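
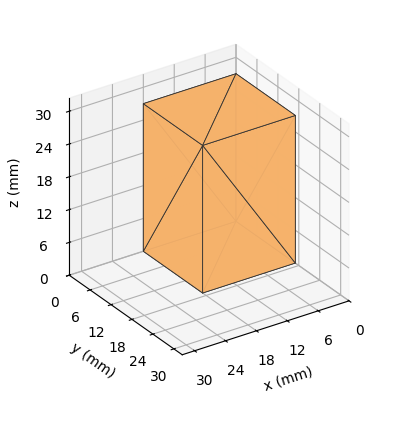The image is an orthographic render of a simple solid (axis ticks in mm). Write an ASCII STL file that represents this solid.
Reading the render: the shape is a rectangular box, roughly 18 × 17 mm footprint and 27 mm tall (dimensions read to the nearest mm from the axis ticks). For the STL, each face is triangulated and given an outward normal.

solid part
  facet normal 0.0000 0.0000 -1.0000
    outer loop
      vertex 18.000 17.000 0.000
      vertex 18.000 0.000 0.000
      vertex 0.000 0.000 0.000
    endloop
  endfacet
  facet normal 0.0000 0.0000 -1.0000
    outer loop
      vertex 0.000 17.000 0.000
      vertex 18.000 17.000 0.000
      vertex 0.000 0.000 0.000
    endloop
  endfacet
  facet normal 0.0000 0.0000 1.0000
    outer loop
      vertex 0.000 0.000 27.000
      vertex 18.000 0.000 27.000
      vertex 18.000 17.000 27.000
    endloop
  endfacet
  facet normal 0.0000 0.0000 1.0000
    outer loop
      vertex 0.000 0.000 27.000
      vertex 18.000 17.000 27.000
      vertex 0.000 17.000 27.000
    endloop
  endfacet
  facet normal 0.0000 -1.0000 0.0000
    outer loop
      vertex 0.000 0.000 0.000
      vertex 18.000 0.000 0.000
      vertex 18.000 0.000 27.000
    endloop
  endfacet
  facet normal 0.0000 -1.0000 0.0000
    outer loop
      vertex 0.000 0.000 0.000
      vertex 18.000 0.000 27.000
      vertex 0.000 0.000 27.000
    endloop
  endfacet
  facet normal 0.0000 1.0000 0.0000
    outer loop
      vertex 18.000 17.000 27.000
      vertex 18.000 17.000 0.000
      vertex 0.000 17.000 0.000
    endloop
  endfacet
  facet normal 0.0000 1.0000 0.0000
    outer loop
      vertex 0.000 17.000 27.000
      vertex 18.000 17.000 27.000
      vertex 0.000 17.000 0.000
    endloop
  endfacet
  facet normal -1.0000 0.0000 0.0000
    outer loop
      vertex 0.000 17.000 27.000
      vertex 0.000 17.000 0.000
      vertex 0.000 0.000 0.000
    endloop
  endfacet
  facet normal -1.0000 0.0000 0.0000
    outer loop
      vertex 0.000 0.000 27.000
      vertex 0.000 17.000 27.000
      vertex 0.000 0.000 0.000
    endloop
  endfacet
  facet normal 1.0000 0.0000 0.0000
    outer loop
      vertex 18.000 0.000 0.000
      vertex 18.000 17.000 0.000
      vertex 18.000 17.000 27.000
    endloop
  endfacet
  facet normal 1.0000 0.0000 0.0000
    outer loop
      vertex 18.000 0.000 0.000
      vertex 18.000 17.000 27.000
      vertex 18.000 0.000 27.000
    endloop
  endfacet
endsolid part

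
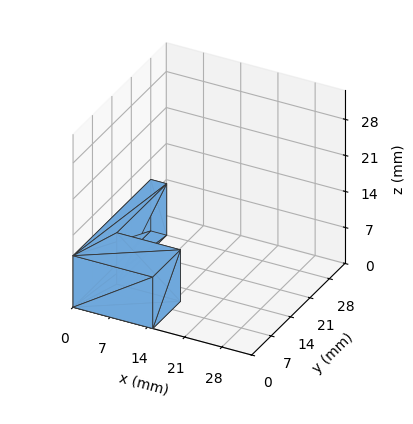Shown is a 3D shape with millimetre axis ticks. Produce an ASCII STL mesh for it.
Reading the render: the shape is an L-shaped prism: outer 15 × 28 mm, arm thicknesses ≈ 10 mm (horizontal) and 3 mm (vertical), extruded 10 mm in z (dimensions read to the nearest mm from the axis ticks). For the STL, each face is triangulated and given an outward normal.

solid part
  facet normal 0.0000 0.0000 -1.0000
    outer loop
      vertex 15.00 10.00 0.00
      vertex 15.00 0.00 0.00
      vertex 0.00 0.00 0.00
    endloop
  endfacet
  facet normal 0.0000 0.0000 -1.0000
    outer loop
      vertex 3.00 10.00 0.00
      vertex 15.00 10.00 0.00
      vertex 0.00 0.00 0.00
    endloop
  endfacet
  facet normal 0.0000 0.0000 -1.0000
    outer loop
      vertex 3.00 28.00 0.00
      vertex 3.00 10.00 0.00
      vertex 0.00 0.00 0.00
    endloop
  endfacet
  facet normal 0.0000 0.0000 -1.0000
    outer loop
      vertex 0.00 28.00 0.00
      vertex 3.00 28.00 0.00
      vertex 0.00 0.00 0.00
    endloop
  endfacet
  facet normal 0.0000 0.0000 1.0000
    outer loop
      vertex 0.00 0.00 10.00
      vertex 15.00 0.00 10.00
      vertex 15.00 10.00 10.00
    endloop
  endfacet
  facet normal 0.0000 0.0000 1.0000
    outer loop
      vertex 0.00 0.00 10.00
      vertex 15.00 10.00 10.00
      vertex 3.00 10.00 10.00
    endloop
  endfacet
  facet normal 0.0000 0.0000 1.0000
    outer loop
      vertex 0.00 0.00 10.00
      vertex 3.00 10.00 10.00
      vertex 3.00 28.00 10.00
    endloop
  endfacet
  facet normal 0.0000 0.0000 1.0000
    outer loop
      vertex 0.00 0.00 10.00
      vertex 3.00 28.00 10.00
      vertex 0.00 28.00 10.00
    endloop
  endfacet
  facet normal 0.0000 -1.0000 0.0000
    outer loop
      vertex 0.00 0.00 0.00
      vertex 15.00 0.00 0.00
      vertex 15.00 0.00 10.00
    endloop
  endfacet
  facet normal 0.0000 -1.0000 0.0000
    outer loop
      vertex 0.00 0.00 0.00
      vertex 15.00 0.00 10.00
      vertex 0.00 0.00 10.00
    endloop
  endfacet
  facet normal 1.0000 0.0000 0.0000
    outer loop
      vertex 15.00 0.00 0.00
      vertex 15.00 10.00 0.00
      vertex 15.00 10.00 10.00
    endloop
  endfacet
  facet normal 1.0000 0.0000 0.0000
    outer loop
      vertex 15.00 0.00 0.00
      vertex 15.00 10.00 10.00
      vertex 15.00 0.00 10.00
    endloop
  endfacet
  facet normal 0.0000 1.0000 0.0000
    outer loop
      vertex 15.00 10.00 0.00
      vertex 3.00 10.00 0.00
      vertex 3.00 10.00 10.00
    endloop
  endfacet
  facet normal 0.0000 1.0000 0.0000
    outer loop
      vertex 15.00 10.00 0.00
      vertex 3.00 10.00 10.00
      vertex 15.00 10.00 10.00
    endloop
  endfacet
  facet normal 1.0000 0.0000 0.0000
    outer loop
      vertex 3.00 10.00 0.00
      vertex 3.00 28.00 0.00
      vertex 3.00 28.00 10.00
    endloop
  endfacet
  facet normal 1.0000 0.0000 0.0000
    outer loop
      vertex 3.00 10.00 0.00
      vertex 3.00 28.00 10.00
      vertex 3.00 10.00 10.00
    endloop
  endfacet
  facet normal 0.0000 1.0000 0.0000
    outer loop
      vertex 3.00 28.00 0.00
      vertex 0.00 28.00 0.00
      vertex 0.00 28.00 10.00
    endloop
  endfacet
  facet normal 0.0000 1.0000 0.0000
    outer loop
      vertex 3.00 28.00 0.00
      vertex 0.00 28.00 10.00
      vertex 3.00 28.00 10.00
    endloop
  endfacet
  facet normal -1.0000 0.0000 0.0000
    outer loop
      vertex 0.00 28.00 0.00
      vertex 0.00 0.00 0.00
      vertex 0.00 0.00 10.00
    endloop
  endfacet
  facet normal -1.0000 0.0000 0.0000
    outer loop
      vertex 0.00 28.00 0.00
      vertex 0.00 0.00 10.00
      vertex 0.00 28.00 10.00
    endloop
  endfacet
endsolid part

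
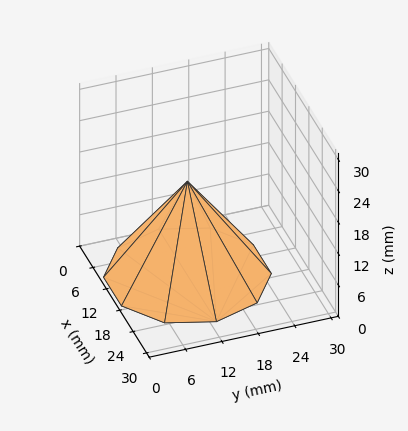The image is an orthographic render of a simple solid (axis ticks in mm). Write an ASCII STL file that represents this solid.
Reading the render: the shape is a regular 10-sided pyramid, base circumscribed radius ≈ 13 mm, apex at z ≈ 18 mm (dimensions read to the nearest mm from the axis ticks). For the STL, each face is triangulated and given an outward normal.

solid part
  facet normal 0.0000 0.0000 -1.0000
    outer loop
      vertex 17.02 25.36 0.00
      vertex 23.52 20.64 0.00
      vertex 26.00 13.00 0.00
    endloop
  endfacet
  facet normal 0.0000 0.0000 -1.0000
    outer loop
      vertex 8.98 25.36 0.00
      vertex 17.02 25.36 0.00
      vertex 26.00 13.00 0.00
    endloop
  endfacet
  facet normal 0.0000 0.0000 -1.0000
    outer loop
      vertex 2.48 20.64 0.00
      vertex 8.98 25.36 0.00
      vertex 26.00 13.00 0.00
    endloop
  endfacet
  facet normal 0.0000 0.0000 -1.0000
    outer loop
      vertex 0.00 13.00 0.00
      vertex 2.48 20.64 0.00
      vertex 26.00 13.00 0.00
    endloop
  endfacet
  facet normal 0.0000 0.0000 -1.0000
    outer loop
      vertex 2.48 5.36 0.00
      vertex 0.00 13.00 0.00
      vertex 26.00 13.00 0.00
    endloop
  endfacet
  facet normal 0.0000 0.0000 -1.0000
    outer loop
      vertex 8.98 0.64 0.00
      vertex 2.48 5.36 0.00
      vertex 26.00 13.00 0.00
    endloop
  endfacet
  facet normal 0.0000 0.0000 -1.0000
    outer loop
      vertex 17.02 0.64 0.00
      vertex 8.98 0.64 0.00
      vertex 26.00 13.00 0.00
    endloop
  endfacet
  facet normal 0.0000 0.0000 -1.0000
    outer loop
      vertex 23.52 5.36 0.00
      vertex 17.02 0.64 0.00
      vertex 26.00 13.00 0.00
    endloop
  endfacet
  facet normal 0.7840 0.2545 0.5662
    outer loop
      vertex 26.00 13.00 0.00
      vertex 23.52 20.64 0.00
      vertex 13.00 13.00 18.00
    endloop
  endfacet
  facet normal 0.4843 0.6670 0.5662
    outer loop
      vertex 23.52 20.64 0.00
      vertex 17.02 25.36 0.00
      vertex 13.00 13.00 18.00
    endloop
  endfacet
  facet normal 0.0000 0.8244 0.5661
    outer loop
      vertex 17.02 25.36 0.00
      vertex 8.98 25.36 0.00
      vertex 13.00 13.00 18.00
    endloop
  endfacet
  facet normal -0.4843 0.6670 0.5662
    outer loop
      vertex 8.98 25.36 0.00
      vertex 2.48 20.64 0.00
      vertex 13.00 13.00 18.00
    endloop
  endfacet
  facet normal -0.7840 0.2545 0.5662
    outer loop
      vertex 2.48 20.64 0.00
      vertex 0.00 13.00 0.00
      vertex 13.00 13.00 18.00
    endloop
  endfacet
  facet normal -0.7840 -0.2545 0.5662
    outer loop
      vertex 0.00 13.00 0.00
      vertex 2.48 5.36 0.00
      vertex 13.00 13.00 18.00
    endloop
  endfacet
  facet normal -0.4843 -0.6670 0.5662
    outer loop
      vertex 2.48 5.36 0.00
      vertex 8.98 0.64 0.00
      vertex 13.00 13.00 18.00
    endloop
  endfacet
  facet normal 0.0000 -0.8244 0.5661
    outer loop
      vertex 8.98 0.64 0.00
      vertex 17.02 0.64 0.00
      vertex 13.00 13.00 18.00
    endloop
  endfacet
  facet normal 0.4843 -0.6670 0.5662
    outer loop
      vertex 17.02 0.64 0.00
      vertex 23.52 5.36 0.00
      vertex 13.00 13.00 18.00
    endloop
  endfacet
  facet normal 0.7840 -0.2545 0.5662
    outer loop
      vertex 23.52 5.36 0.00
      vertex 26.00 13.00 0.00
      vertex 13.00 13.00 18.00
    endloop
  endfacet
endsolid part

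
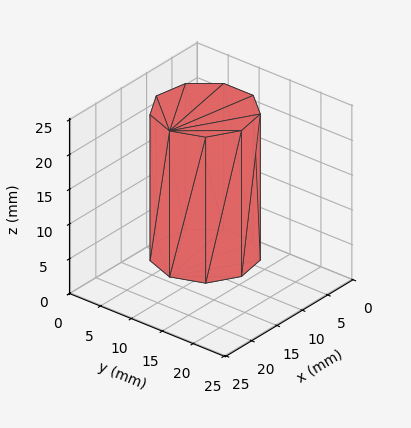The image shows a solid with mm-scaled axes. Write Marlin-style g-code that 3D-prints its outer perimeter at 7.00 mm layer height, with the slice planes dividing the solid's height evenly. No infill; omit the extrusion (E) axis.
Reading the render: the shape is a regular 9-sided prism (a cylinder approximated with 9 flat sides), circumscribed radius ≈ 7 mm, height ≈ 21 mm (dimensions read to the nearest mm from the axis ticks). For the g-code, the solid's height is divided into equal slices at the stated Δz and each level perimeter traced with G1 moves after a G0 lift.

; perimeter-only toolpath
G21 ; units = mm
G90 ; absolute positioning
G28 ; home
; layer 1
G0 Z7.00
G0 X14.00 Y7.00
G1 X12.36 Y11.50
G1 X8.22 Y13.89
G1 X3.50 Y13.06
G1 X0.42 Y9.39
G1 X0.42 Y4.61
G1 X3.50 Y0.94
G1 X8.22 Y0.11
G1 X12.36 Y2.50
G1 X14.00 Y7.00
; layer 2
G0 Z14.00
G0 X14.00 Y7.00
G1 X12.36 Y11.50
G1 X8.22 Y13.89
G1 X3.50 Y13.06
G1 X0.42 Y9.39
G1 X0.42 Y4.61
G1 X3.50 Y0.94
G1 X8.22 Y0.11
G1 X12.36 Y2.50
G1 X14.00 Y7.00
; layer 3
G0 Z21.00
G0 X14.00 Y7.00
G1 X12.36 Y11.50
G1 X8.22 Y13.89
G1 X3.50 Y13.06
G1 X0.42 Y9.39
G1 X0.42 Y4.61
G1 X3.50 Y0.94
G1 X8.22 Y0.11
G1 X12.36 Y2.50
G1 X14.00 Y7.00
M2 ; end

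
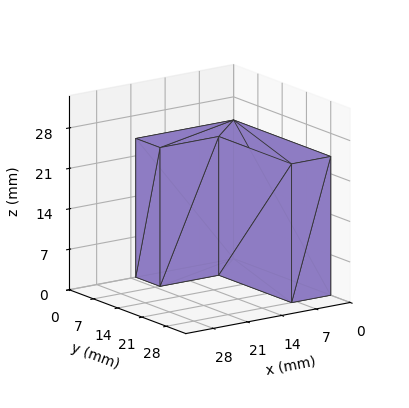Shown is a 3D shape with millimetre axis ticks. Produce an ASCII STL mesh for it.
Reading the render: the shape is an L-shaped prism: outer 20 × 28 mm, arm thicknesses ≈ 7 mm (horizontal) and 8 mm (vertical), extruded 24 mm in z (dimensions read to the nearest mm from the axis ticks). For the STL, each face is triangulated and given an outward normal.

solid part
  facet normal 0.0000 0.0000 -1.0000
    outer loop
      vertex 20.000 7.000 0.000
      vertex 20.000 0.000 0.000
      vertex 0.000 0.000 0.000
    endloop
  endfacet
  facet normal 0.0000 0.0000 -1.0000
    outer loop
      vertex 8.000 7.000 0.000
      vertex 20.000 7.000 0.000
      vertex 0.000 0.000 0.000
    endloop
  endfacet
  facet normal 0.0000 0.0000 -1.0000
    outer loop
      vertex 8.000 28.000 0.000
      vertex 8.000 7.000 0.000
      vertex 0.000 0.000 0.000
    endloop
  endfacet
  facet normal 0.0000 0.0000 -1.0000
    outer loop
      vertex 0.000 28.000 0.000
      vertex 8.000 28.000 0.000
      vertex 0.000 0.000 0.000
    endloop
  endfacet
  facet normal 0.0000 0.0000 1.0000
    outer loop
      vertex 0.000 0.000 24.000
      vertex 20.000 0.000 24.000
      vertex 20.000 7.000 24.000
    endloop
  endfacet
  facet normal 0.0000 0.0000 1.0000
    outer loop
      vertex 0.000 0.000 24.000
      vertex 20.000 7.000 24.000
      vertex 8.000 7.000 24.000
    endloop
  endfacet
  facet normal 0.0000 0.0000 1.0000
    outer loop
      vertex 0.000 0.000 24.000
      vertex 8.000 7.000 24.000
      vertex 8.000 28.000 24.000
    endloop
  endfacet
  facet normal 0.0000 0.0000 1.0000
    outer loop
      vertex 0.000 0.000 24.000
      vertex 8.000 28.000 24.000
      vertex 0.000 28.000 24.000
    endloop
  endfacet
  facet normal 0.0000 -1.0000 0.0000
    outer loop
      vertex 0.000 0.000 0.000
      vertex 20.000 0.000 0.000
      vertex 20.000 0.000 24.000
    endloop
  endfacet
  facet normal 0.0000 -1.0000 0.0000
    outer loop
      vertex 0.000 0.000 0.000
      vertex 20.000 0.000 24.000
      vertex 0.000 0.000 24.000
    endloop
  endfacet
  facet normal 1.0000 0.0000 0.0000
    outer loop
      vertex 20.000 0.000 0.000
      vertex 20.000 7.000 0.000
      vertex 20.000 7.000 24.000
    endloop
  endfacet
  facet normal 1.0000 0.0000 0.0000
    outer loop
      vertex 20.000 0.000 0.000
      vertex 20.000 7.000 24.000
      vertex 20.000 0.000 24.000
    endloop
  endfacet
  facet normal 0.0000 1.0000 0.0000
    outer loop
      vertex 20.000 7.000 0.000
      vertex 8.000 7.000 0.000
      vertex 8.000 7.000 24.000
    endloop
  endfacet
  facet normal 0.0000 1.0000 0.0000
    outer loop
      vertex 20.000 7.000 0.000
      vertex 8.000 7.000 24.000
      vertex 20.000 7.000 24.000
    endloop
  endfacet
  facet normal 1.0000 0.0000 0.0000
    outer loop
      vertex 8.000 7.000 0.000
      vertex 8.000 28.000 0.000
      vertex 8.000 28.000 24.000
    endloop
  endfacet
  facet normal 1.0000 0.0000 0.0000
    outer loop
      vertex 8.000 7.000 0.000
      vertex 8.000 28.000 24.000
      vertex 8.000 7.000 24.000
    endloop
  endfacet
  facet normal 0.0000 1.0000 0.0000
    outer loop
      vertex 8.000 28.000 0.000
      vertex 0.000 28.000 0.000
      vertex 0.000 28.000 24.000
    endloop
  endfacet
  facet normal 0.0000 1.0000 0.0000
    outer loop
      vertex 8.000 28.000 0.000
      vertex 0.000 28.000 24.000
      vertex 8.000 28.000 24.000
    endloop
  endfacet
  facet normal -1.0000 0.0000 0.0000
    outer loop
      vertex 0.000 28.000 0.000
      vertex 0.000 0.000 0.000
      vertex 0.000 0.000 24.000
    endloop
  endfacet
  facet normal -1.0000 0.0000 0.0000
    outer loop
      vertex 0.000 28.000 0.000
      vertex 0.000 0.000 24.000
      vertex 0.000 28.000 24.000
    endloop
  endfacet
endsolid part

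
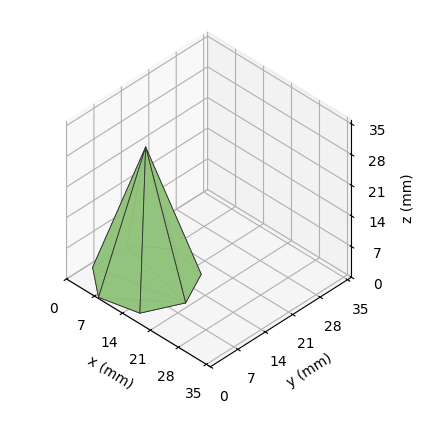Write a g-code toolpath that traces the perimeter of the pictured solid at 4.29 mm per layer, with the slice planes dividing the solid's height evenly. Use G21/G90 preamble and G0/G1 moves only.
Reading the render: the shape is a regular 7-sided pyramid, base circumscribed radius ≈ 10 mm, apex at z ≈ 30 mm (dimensions read to the nearest mm from the axis ticks). For the g-code, the solid's height is divided into equal slices at the stated Δz and each level perimeter traced with G1 moves after a G0 lift.

; perimeter-only toolpath
G21 ; units = mm
G90 ; absolute positioning
G28 ; home
; layer 1
G0 Z4.29
G0 X18.57 Y10.00
G1 X15.34 Y16.70
G1 X8.09 Y18.36
G1 X2.28 Y13.72
G1 X2.28 Y6.28
G1 X8.09 Y1.64
G1 X15.34 Y3.30
G1 X18.57 Y10.00
; layer 2
G0 Z8.57
G0 X17.14 Y10.00
G1 X14.45 Y15.59
G1 X8.41 Y16.96
G1 X3.56 Y13.10
G1 X3.56 Y6.90
G1 X8.41 Y3.04
G1 X14.45 Y4.41
G1 X17.14 Y10.00
; layer 3
G0 Z12.86
G0 X15.71 Y10.00
G1 X13.56 Y14.47
G1 X8.73 Y15.57
G1 X4.85 Y12.48
G1 X4.85 Y7.52
G1 X8.73 Y4.43
G1 X13.56 Y5.53
G1 X15.71 Y10.00
; layer 4
G0 Z17.14
G0 X14.29 Y10.00
G1 X12.67 Y13.35
G1 X9.04 Y14.18
G1 X6.14 Y11.86
G1 X6.14 Y8.14
G1 X9.04 Y5.82
G1 X12.67 Y6.65
G1 X14.29 Y10.00
; layer 5
G0 Z21.43
G0 X12.86 Y10.00
G1 X11.78 Y12.23
G1 X9.36 Y12.79
G1 X7.43 Y11.24
G1 X7.43 Y8.76
G1 X9.36 Y7.21
G1 X11.78 Y7.77
G1 X12.86 Y10.00
; layer 6
G0 Z25.71
G0 X11.43 Y10.00
G1 X10.89 Y11.12
G1 X9.68 Y11.39
G1 X8.71 Y10.62
G1 X8.71 Y9.38
G1 X9.68 Y8.61
G1 X10.89 Y8.88
G1 X11.43 Y10.00
M2 ; end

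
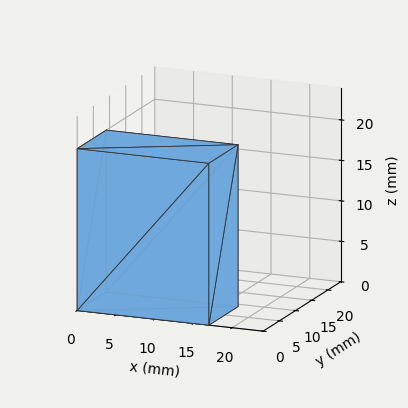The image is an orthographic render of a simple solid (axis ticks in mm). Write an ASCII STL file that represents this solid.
Reading the render: the shape is a rectangular box, roughly 17 × 9 mm footprint and 20 mm tall (dimensions read to the nearest mm from the axis ticks). For the STL, each face is triangulated and given an outward normal.

solid part
  facet normal 0.0000 0.0000 -1.0000
    outer loop
      vertex 17.00 9.00 0.00
      vertex 17.00 0.00 0.00
      vertex 0.00 0.00 0.00
    endloop
  endfacet
  facet normal 0.0000 0.0000 -1.0000
    outer loop
      vertex 0.00 9.00 0.00
      vertex 17.00 9.00 0.00
      vertex 0.00 0.00 0.00
    endloop
  endfacet
  facet normal 0.0000 0.0000 1.0000
    outer loop
      vertex 0.00 0.00 20.00
      vertex 17.00 0.00 20.00
      vertex 17.00 9.00 20.00
    endloop
  endfacet
  facet normal 0.0000 0.0000 1.0000
    outer loop
      vertex 0.00 0.00 20.00
      vertex 17.00 9.00 20.00
      vertex 0.00 9.00 20.00
    endloop
  endfacet
  facet normal 0.0000 -1.0000 0.0000
    outer loop
      vertex 0.00 0.00 0.00
      vertex 17.00 0.00 0.00
      vertex 17.00 0.00 20.00
    endloop
  endfacet
  facet normal 0.0000 -1.0000 0.0000
    outer loop
      vertex 0.00 0.00 0.00
      vertex 17.00 0.00 20.00
      vertex 0.00 0.00 20.00
    endloop
  endfacet
  facet normal 0.0000 1.0000 0.0000
    outer loop
      vertex 17.00 9.00 20.00
      vertex 17.00 9.00 0.00
      vertex 0.00 9.00 0.00
    endloop
  endfacet
  facet normal 0.0000 1.0000 0.0000
    outer loop
      vertex 0.00 9.00 20.00
      vertex 17.00 9.00 20.00
      vertex 0.00 9.00 0.00
    endloop
  endfacet
  facet normal -1.0000 0.0000 0.0000
    outer loop
      vertex 0.00 9.00 20.00
      vertex 0.00 9.00 0.00
      vertex 0.00 0.00 0.00
    endloop
  endfacet
  facet normal -1.0000 0.0000 0.0000
    outer loop
      vertex 0.00 0.00 20.00
      vertex 0.00 9.00 20.00
      vertex 0.00 0.00 0.00
    endloop
  endfacet
  facet normal 1.0000 0.0000 0.0000
    outer loop
      vertex 17.00 0.00 0.00
      vertex 17.00 9.00 0.00
      vertex 17.00 9.00 20.00
    endloop
  endfacet
  facet normal 1.0000 0.0000 0.0000
    outer loop
      vertex 17.00 0.00 0.00
      vertex 17.00 9.00 20.00
      vertex 17.00 0.00 20.00
    endloop
  endfacet
endsolid part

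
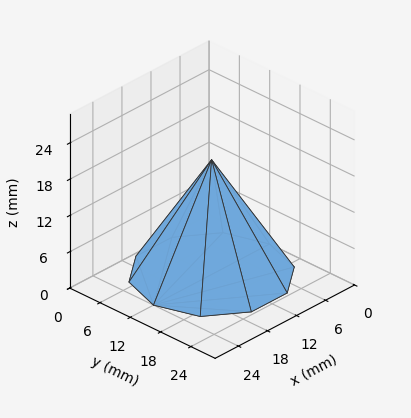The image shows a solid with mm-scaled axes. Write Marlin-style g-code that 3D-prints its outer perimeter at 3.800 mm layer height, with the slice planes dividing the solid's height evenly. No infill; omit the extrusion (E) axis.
Reading the render: the shape is a regular 10-sided pyramid, base circumscribed radius ≈ 12 mm, apex at z ≈ 19 mm (dimensions read to the nearest mm from the axis ticks). For the g-code, the solid's height is divided into equal slices at the stated Δz and each level perimeter traced with G1 moves after a G0 lift.

; perimeter-only toolpath
G21 ; units = mm
G90 ; absolute positioning
G28 ; home
; layer 1
G0 Z3.800
G0 X21.600 Y12.000
G1 X19.766 Y17.642
G1 X14.966 Y21.130
G1 X9.034 Y21.130
G1 X4.234 Y17.642
G1 X2.400 Y12.000
G1 X4.234 Y6.358
G1 X9.034 Y2.870
G1 X14.966 Y2.870
G1 X19.766 Y6.358
G1 X21.600 Y12.000
; layer 2
G0 Z7.600
G0 X19.200 Y12.000
G1 X17.825 Y16.232
G1 X14.225 Y18.848
G1 X9.775 Y18.848
G1 X6.175 Y16.232
G1 X4.800 Y12.000
G1 X6.175 Y7.768
G1 X9.775 Y5.152
G1 X14.225 Y5.152
G1 X17.825 Y7.768
G1 X19.200 Y12.000
; layer 3
G0 Z11.400
G0 X16.800 Y12.000
G1 X15.883 Y14.821
G1 X13.483 Y16.565
G1 X10.517 Y16.565
G1 X8.117 Y14.821
G1 X7.200 Y12.000
G1 X8.117 Y9.179
G1 X10.517 Y7.435
G1 X13.483 Y7.435
G1 X15.883 Y9.179
G1 X16.800 Y12.000
; layer 4
G0 Z15.200
G0 X14.400 Y12.000
G1 X13.942 Y13.411
G1 X12.742 Y14.283
G1 X11.258 Y14.283
G1 X10.058 Y13.411
G1 X9.600 Y12.000
G1 X10.058 Y10.589
G1 X11.258 Y9.717
G1 X12.742 Y9.717
G1 X13.942 Y10.589
G1 X14.400 Y12.000
M2 ; end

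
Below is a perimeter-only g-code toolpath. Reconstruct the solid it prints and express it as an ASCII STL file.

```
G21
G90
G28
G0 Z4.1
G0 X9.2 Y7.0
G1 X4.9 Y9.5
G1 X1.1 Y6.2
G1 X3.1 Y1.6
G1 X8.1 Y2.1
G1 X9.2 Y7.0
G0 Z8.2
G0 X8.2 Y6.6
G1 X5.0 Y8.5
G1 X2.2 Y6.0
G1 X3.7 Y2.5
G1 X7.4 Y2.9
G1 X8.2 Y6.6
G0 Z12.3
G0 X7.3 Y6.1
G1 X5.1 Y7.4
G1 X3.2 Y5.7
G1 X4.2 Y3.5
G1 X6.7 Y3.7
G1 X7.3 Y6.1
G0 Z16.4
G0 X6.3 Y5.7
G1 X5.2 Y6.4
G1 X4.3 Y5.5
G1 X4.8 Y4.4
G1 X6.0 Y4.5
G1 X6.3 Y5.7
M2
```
solid part
  facet normal 0.0000 0.0000 -1.0000
    outer loop
      vertex 0.1 6.4 0.0
      vertex 4.8 10.6 0.0
      vertex 10.2 7.4 0.0
    endloop
  endfacet
  facet normal 0.0000 0.0000 -1.0000
    outer loop
      vertex 2.6 0.7 0.0
      vertex 0.1 6.4 0.0
      vertex 10.2 7.4 0.0
    endloop
  endfacet
  facet normal 0.0000 0.0000 -1.0000
    outer loop
      vertex 8.8 1.3 0.0
      vertex 2.6 0.7 0.0
      vertex 10.2 7.4 0.0
    endloop
  endfacet
  facet normal 0.4989 0.8419 0.2055
    outer loop
      vertex 10.2 7.4 0.0
      vertex 4.8 10.6 0.0
      vertex 5.3 5.3 20.5
    endloop
  endfacet
  facet normal -0.6522 0.7299 0.2046
    outer loop
      vertex 4.8 10.6 0.0
      vertex 0.1 6.4 0.0
      vertex 5.3 5.3 20.5
    endloop
  endfacet
  facet normal -0.8961 -0.3930 0.2062
    outer loop
      vertex 0.1 6.4 0.0
      vertex 2.6 0.7 0.0
      vertex 5.3 5.3 20.5
    endloop
  endfacet
  facet normal 0.0943 -0.9740 0.2061
    outer loop
      vertex 2.6 0.7 0.0
      vertex 8.8 1.3 0.0
      vertex 5.3 5.3 20.5
    endloop
  endfacet
  facet normal 0.9538 -0.2189 0.2056
    outer loop
      vertex 8.8 1.3 0.0
      vertex 10.2 7.4 0.0
      vertex 5.3 5.3 20.5
    endloop
  endfacet
endsolid part

The G0 Z moves step by Δz≈4.1 mm. The G1 loops shrink linearly with z, so the solid tapers from its base footprint up to z≈20.5. Closing with a flat bottom cap and the tapered top and triangulating gives 8 facets — a regular 5-sided pyramid, base circumscribed radius ≈ 5.3 mm, apex at z ≈ 20.5 mm.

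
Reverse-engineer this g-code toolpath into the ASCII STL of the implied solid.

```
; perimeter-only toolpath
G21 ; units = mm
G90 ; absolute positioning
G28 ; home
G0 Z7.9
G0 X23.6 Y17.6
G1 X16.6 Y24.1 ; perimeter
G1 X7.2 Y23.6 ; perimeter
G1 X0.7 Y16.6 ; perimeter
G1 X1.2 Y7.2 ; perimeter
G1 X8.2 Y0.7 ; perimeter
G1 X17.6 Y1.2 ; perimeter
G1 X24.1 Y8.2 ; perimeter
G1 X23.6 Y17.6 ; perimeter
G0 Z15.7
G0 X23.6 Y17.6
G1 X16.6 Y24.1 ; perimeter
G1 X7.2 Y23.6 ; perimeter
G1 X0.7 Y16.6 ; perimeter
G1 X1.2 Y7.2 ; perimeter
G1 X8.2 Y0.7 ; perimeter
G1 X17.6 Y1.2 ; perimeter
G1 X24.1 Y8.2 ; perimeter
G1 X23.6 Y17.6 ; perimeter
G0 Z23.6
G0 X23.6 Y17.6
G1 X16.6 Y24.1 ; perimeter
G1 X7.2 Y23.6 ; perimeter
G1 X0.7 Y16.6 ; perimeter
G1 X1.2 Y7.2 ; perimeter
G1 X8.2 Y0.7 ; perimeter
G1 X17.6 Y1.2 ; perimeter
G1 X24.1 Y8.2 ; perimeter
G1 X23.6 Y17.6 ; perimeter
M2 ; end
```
solid part
  facet normal 0.0000 0.0000 -1.0000
    outer loop
      vertex 7.2 23.6 0.0
      vertex 16.6 24.1 0.0
      vertex 23.6 17.6 0.0
    endloop
  endfacet
  facet normal 0.0000 0.0000 -1.0000
    outer loop
      vertex 0.7 16.6 0.0
      vertex 7.2 23.6 0.0
      vertex 23.6 17.6 0.0
    endloop
  endfacet
  facet normal 0.0000 0.0000 -1.0000
    outer loop
      vertex 1.2 7.2 0.0
      vertex 0.7 16.6 0.0
      vertex 23.6 17.6 0.0
    endloop
  endfacet
  facet normal 0.0000 0.0000 -1.0000
    outer loop
      vertex 8.2 0.7 0.0
      vertex 1.2 7.2 0.0
      vertex 23.6 17.6 0.0
    endloop
  endfacet
  facet normal 0.0000 0.0000 -1.0000
    outer loop
      vertex 17.6 1.2 0.0
      vertex 8.2 0.7 0.0
      vertex 23.6 17.6 0.0
    endloop
  endfacet
  facet normal 0.0000 0.0000 -1.0000
    outer loop
      vertex 24.1 8.2 0.0
      vertex 17.6 1.2 0.0
      vertex 23.6 17.6 0.0
    endloop
  endfacet
  facet normal 0.0000 0.0000 1.0000
    outer loop
      vertex 23.6 17.6 23.6
      vertex 16.6 24.1 23.6
      vertex 7.2 23.6 23.6
    endloop
  endfacet
  facet normal 0.0000 0.0000 1.0000
    outer loop
      vertex 23.6 17.6 23.6
      vertex 7.2 23.6 23.6
      vertex 0.7 16.6 23.6
    endloop
  endfacet
  facet normal 0.0000 0.0000 1.0000
    outer loop
      vertex 23.6 17.6 23.6
      vertex 0.7 16.6 23.6
      vertex 1.2 7.2 23.6
    endloop
  endfacet
  facet normal 0.0000 0.0000 1.0000
    outer loop
      vertex 23.6 17.6 23.6
      vertex 1.2 7.2 23.6
      vertex 8.2 0.7 23.6
    endloop
  endfacet
  facet normal 0.0000 0.0000 1.0000
    outer loop
      vertex 23.6 17.6 23.6
      vertex 8.2 0.7 23.6
      vertex 17.6 1.2 23.6
    endloop
  endfacet
  facet normal 0.0000 0.0000 1.0000
    outer loop
      vertex 23.6 17.6 23.6
      vertex 17.6 1.2 23.6
      vertex 24.1 8.2 23.6
    endloop
  endfacet
  facet normal 0.6805 0.7328 0.0000
    outer loop
      vertex 23.6 17.6 0.0
      vertex 16.6 24.1 0.0
      vertex 16.6 24.1 23.6
    endloop
  endfacet
  facet normal 0.6805 0.7328 0.0000
    outer loop
      vertex 23.6 17.6 0.0
      vertex 16.6 24.1 23.6
      vertex 23.6 17.6 23.6
    endloop
  endfacet
  facet normal -0.0531 0.9986 0.0000
    outer loop
      vertex 16.6 24.1 0.0
      vertex 7.2 23.6 0.0
      vertex 7.2 23.6 23.6
    endloop
  endfacet
  facet normal -0.0531 0.9986 0.0000
    outer loop
      vertex 16.6 24.1 0.0
      vertex 7.2 23.6 23.6
      vertex 16.6 24.1 23.6
    endloop
  endfacet
  facet normal -0.7328 0.6805 0.0000
    outer loop
      vertex 7.2 23.6 0.0
      vertex 0.7 16.6 0.0
      vertex 0.7 16.6 23.6
    endloop
  endfacet
  facet normal -0.7328 0.6805 0.0000
    outer loop
      vertex 7.2 23.6 0.0
      vertex 0.7 16.6 23.6
      vertex 7.2 23.6 23.6
    endloop
  endfacet
  facet normal -0.9986 -0.0531 0.0000
    outer loop
      vertex 0.7 16.6 0.0
      vertex 1.2 7.2 0.0
      vertex 1.2 7.2 23.6
    endloop
  endfacet
  facet normal -0.9986 -0.0531 0.0000
    outer loop
      vertex 0.7 16.6 0.0
      vertex 1.2 7.2 23.6
      vertex 0.7 16.6 23.6
    endloop
  endfacet
  facet normal -0.6805 -0.7328 0.0000
    outer loop
      vertex 1.2 7.2 0.0
      vertex 8.2 0.7 0.0
      vertex 8.2 0.7 23.6
    endloop
  endfacet
  facet normal -0.6805 -0.7328 0.0000
    outer loop
      vertex 1.2 7.2 0.0
      vertex 8.2 0.7 23.6
      vertex 1.2 7.2 23.6
    endloop
  endfacet
  facet normal 0.0531 -0.9986 0.0000
    outer loop
      vertex 8.2 0.7 0.0
      vertex 17.6 1.2 0.0
      vertex 17.6 1.2 23.6
    endloop
  endfacet
  facet normal 0.0531 -0.9986 0.0000
    outer loop
      vertex 8.2 0.7 0.0
      vertex 17.6 1.2 23.6
      vertex 8.2 0.7 23.6
    endloop
  endfacet
  facet normal 0.7328 -0.6805 0.0000
    outer loop
      vertex 17.6 1.2 0.0
      vertex 24.1 8.2 0.0
      vertex 24.1 8.2 23.6
    endloop
  endfacet
  facet normal 0.7328 -0.6805 0.0000
    outer loop
      vertex 17.6 1.2 0.0
      vertex 24.1 8.2 23.6
      vertex 17.6 1.2 23.6
    endloop
  endfacet
  facet normal 0.9986 0.0531 0.0000
    outer loop
      vertex 24.1 8.2 0.0
      vertex 23.6 17.6 0.0
      vertex 23.6 17.6 23.6
    endloop
  endfacet
  facet normal 0.9986 0.0531 0.0000
    outer loop
      vertex 24.1 8.2 0.0
      vertex 23.6 17.6 23.6
      vertex 24.1 8.2 23.6
    endloop
  endfacet
endsolid part

The G0 Z moves step by Δz≈7.9 mm. Every layer's G1 loop is the same polygon, so the solid is a straight extrusion of it from z=0 to z≈23.6. Closing with flat bottom and top caps and triangulating gives 28 facets — a regular 8-sided prism (a cylinder approximated with 8 flat sides), circumscribed radius ≈ 12.4 mm, height ≈ 23.6 mm.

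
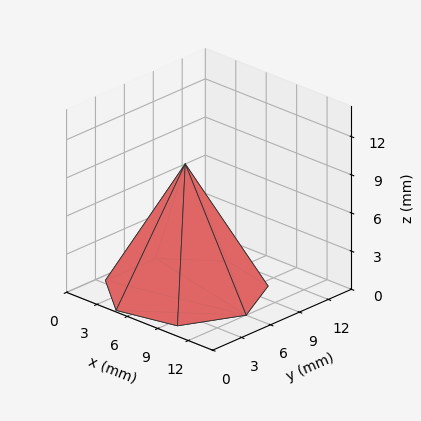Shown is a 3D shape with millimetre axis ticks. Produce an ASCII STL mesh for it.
Reading the render: the shape is a regular 7-sided pyramid, base circumscribed radius ≈ 6 mm, apex at z ≈ 10 mm (dimensions read to the nearest mm from the axis ticks). For the STL, each face is triangulated and given an outward normal.

solid part
  facet normal 0.0000 0.0000 -1.0000
    outer loop
      vertex 4.7 11.8 0.0
      vertex 9.7 10.7 0.0
      vertex 12.0 6.0 0.0
    endloop
  endfacet
  facet normal 0.0000 0.0000 -1.0000
    outer loop
      vertex 0.6 8.6 0.0
      vertex 4.7 11.8 0.0
      vertex 12.0 6.0 0.0
    endloop
  endfacet
  facet normal 0.0000 0.0000 -1.0000
    outer loop
      vertex 0.6 3.4 0.0
      vertex 0.6 8.6 0.0
      vertex 12.0 6.0 0.0
    endloop
  endfacet
  facet normal 0.0000 0.0000 -1.0000
    outer loop
      vertex 4.7 0.2 0.0
      vertex 0.6 3.4 0.0
      vertex 12.0 6.0 0.0
    endloop
  endfacet
  facet normal 0.0000 0.0000 -1.0000
    outer loop
      vertex 9.7 1.3 0.0
      vertex 4.7 0.2 0.0
      vertex 12.0 6.0 0.0
    endloop
  endfacet
  facet normal 0.7907 0.3869 0.4744
    outer loop
      vertex 12.0 6.0 0.0
      vertex 9.7 10.7 0.0
      vertex 6.0 6.0 10.0
    endloop
  endfacet
  facet normal 0.1892 0.8599 0.4741
    outer loop
      vertex 9.7 10.7 0.0
      vertex 4.7 11.8 0.0
      vertex 6.0 6.0 10.0
    endloop
  endfacet
  facet normal -0.5420 0.6945 0.4732
    outer loop
      vertex 4.7 11.8 0.0
      vertex 0.6 8.6 0.0
      vertex 6.0 6.0 10.0
    endloop
  endfacet
  facet normal -0.8799 0.0000 0.4751
    outer loop
      vertex 0.6 8.6 0.0
      vertex 0.6 3.4 0.0
      vertex 6.0 6.0 10.0
    endloop
  endfacet
  facet normal -0.5420 -0.6945 0.4732
    outer loop
      vertex 0.6 3.4 0.0
      vertex 4.7 0.2 0.0
      vertex 6.0 6.0 10.0
    endloop
  endfacet
  facet normal 0.1892 -0.8599 0.4741
    outer loop
      vertex 4.7 0.2 0.0
      vertex 9.7 1.3 0.0
      vertex 6.0 6.0 10.0
    endloop
  endfacet
  facet normal 0.7907 -0.3869 0.4744
    outer loop
      vertex 9.7 1.3 0.0
      vertex 12.0 6.0 0.0
      vertex 6.0 6.0 10.0
    endloop
  endfacet
endsolid part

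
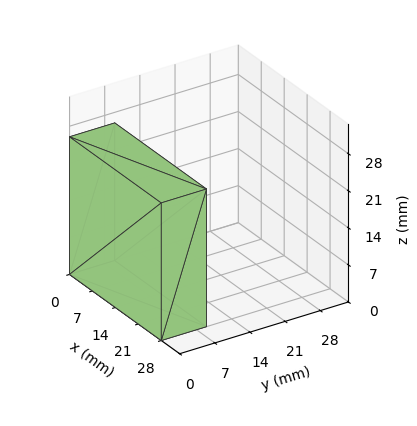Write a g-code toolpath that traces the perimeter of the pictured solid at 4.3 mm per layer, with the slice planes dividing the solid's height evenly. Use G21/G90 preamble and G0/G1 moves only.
Reading the render: the shape is a rectangular box, roughly 28 × 9 mm footprint and 26 mm tall (dimensions read to the nearest mm from the axis ticks). For the g-code, the solid's height is divided into equal slices at the stated Δz and each level perimeter traced with G1 moves after a G0 lift.

; perimeter-only toolpath
G21 ; units = mm
G90 ; absolute positioning
G28 ; home
; layer 1
G0 Z4.3
G0 X0.0 Y0.0
G1 X28.0 Y0.0
G1 X28.0 Y9.0
G1 X0.0 Y9.0
G1 X0.0 Y0.0
; layer 2
G0 Z8.7
G0 X0.0 Y0.0
G1 X28.0 Y0.0
G1 X28.0 Y9.0
G1 X0.0 Y9.0
G1 X0.0 Y0.0
; layer 3
G0 Z13.0
G0 X0.0 Y0.0
G1 X28.0 Y0.0
G1 X28.0 Y9.0
G1 X0.0 Y9.0
G1 X0.0 Y0.0
; layer 4
G0 Z17.3
G0 X0.0 Y0.0
G1 X28.0 Y0.0
G1 X28.0 Y9.0
G1 X0.0 Y9.0
G1 X0.0 Y0.0
; layer 5
G0 Z21.7
G0 X0.0 Y0.0
G1 X28.0 Y0.0
G1 X28.0 Y9.0
G1 X0.0 Y9.0
G1 X0.0 Y0.0
; layer 6
G0 Z26.0
G0 X0.0 Y0.0
G1 X28.0 Y0.0
G1 X28.0 Y9.0
G1 X0.0 Y9.0
G1 X0.0 Y0.0
M2 ; end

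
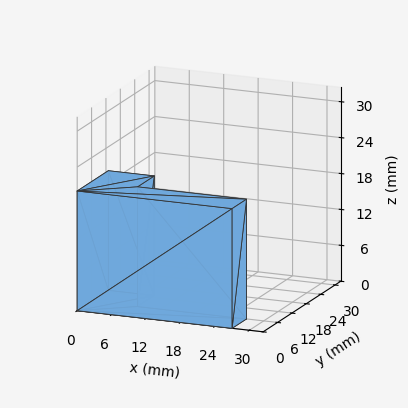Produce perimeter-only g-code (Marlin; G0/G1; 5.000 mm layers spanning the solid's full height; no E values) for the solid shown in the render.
Reading the render: the shape is an L-shaped prism: outer 27 × 13 mm, arm thicknesses ≈ 6 mm (horizontal) and 8 mm (vertical), extruded 20 mm in z (dimensions read to the nearest mm from the axis ticks). For the g-code, the solid's height is divided into equal slices at the stated Δz and each level perimeter traced with G1 moves after a G0 lift.

; perimeter-only toolpath
G21 ; units = mm
G90 ; absolute positioning
G28 ; home
; layer 1
G0 Z5.000
G0 X0.000 Y0.000
G1 X27.000 Y0.000
G1 X27.000 Y6.000
G1 X8.000 Y6.000
G1 X8.000 Y13.000
G1 X0.000 Y13.000
G1 X0.000 Y0.000
; layer 2
G0 Z10.000
G0 X0.000 Y0.000
G1 X27.000 Y0.000
G1 X27.000 Y6.000
G1 X8.000 Y6.000
G1 X8.000 Y13.000
G1 X0.000 Y13.000
G1 X0.000 Y0.000
; layer 3
G0 Z15.000
G0 X0.000 Y0.000
G1 X27.000 Y0.000
G1 X27.000 Y6.000
G1 X8.000 Y6.000
G1 X8.000 Y13.000
G1 X0.000 Y13.000
G1 X0.000 Y0.000
; layer 4
G0 Z20.000
G0 X0.000 Y0.000
G1 X27.000 Y0.000
G1 X27.000 Y6.000
G1 X8.000 Y6.000
G1 X8.000 Y13.000
G1 X0.000 Y13.000
G1 X0.000 Y0.000
M2 ; end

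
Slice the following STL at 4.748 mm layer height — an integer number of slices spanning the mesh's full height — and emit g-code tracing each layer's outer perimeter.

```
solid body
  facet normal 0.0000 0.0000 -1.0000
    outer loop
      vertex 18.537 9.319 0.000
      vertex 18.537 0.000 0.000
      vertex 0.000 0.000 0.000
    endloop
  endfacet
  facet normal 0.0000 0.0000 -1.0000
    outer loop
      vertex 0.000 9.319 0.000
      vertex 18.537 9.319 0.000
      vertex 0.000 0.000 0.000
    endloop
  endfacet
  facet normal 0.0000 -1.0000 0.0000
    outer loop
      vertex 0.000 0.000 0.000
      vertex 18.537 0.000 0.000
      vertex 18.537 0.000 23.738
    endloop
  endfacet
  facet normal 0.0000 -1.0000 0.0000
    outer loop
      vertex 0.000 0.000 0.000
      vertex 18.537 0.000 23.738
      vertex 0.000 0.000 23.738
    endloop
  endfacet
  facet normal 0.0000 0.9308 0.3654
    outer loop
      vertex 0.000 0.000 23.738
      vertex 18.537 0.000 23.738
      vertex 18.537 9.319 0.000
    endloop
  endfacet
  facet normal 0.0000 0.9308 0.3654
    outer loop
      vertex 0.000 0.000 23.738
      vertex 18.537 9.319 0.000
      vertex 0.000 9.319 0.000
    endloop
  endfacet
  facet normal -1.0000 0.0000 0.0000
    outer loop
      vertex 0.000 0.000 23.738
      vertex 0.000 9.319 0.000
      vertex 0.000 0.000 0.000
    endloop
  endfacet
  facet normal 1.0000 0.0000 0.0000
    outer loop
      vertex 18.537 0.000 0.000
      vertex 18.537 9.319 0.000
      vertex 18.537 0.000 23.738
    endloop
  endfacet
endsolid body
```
; perimeter-only toolpath
G21 ; units = mm
G90 ; absolute positioning
G28 ; home
; layer 1
G0 Z4.748
G0 X0.000 Y0.000
G1 X18.537 Y0.000
G1 X18.537 Y7.455
G1 X0.000 Y7.455
G1 X0.000 Y0.000
; layer 2
G0 Z9.495
G0 X0.000 Y0.000
G1 X18.537 Y0.000
G1 X18.537 Y5.591
G1 X0.000 Y5.591
G1 X0.000 Y0.000
; layer 3
G0 Z14.243
G0 X0.000 Y0.000
G1 X18.537 Y0.000
G1 X18.537 Y3.728
G1 X0.000 Y3.728
G1 X0.000 Y0.000
; layer 4
G0 Z18.990
G0 X0.000 Y0.000
G1 X18.537 Y0.000
G1 X18.537 Y1.864
G1 X0.000 Y1.864
G1 X0.000 Y0.000
M2 ; end

The solid is a wedge (ramp): 18.5 × 9.32 mm base, rising to 23.7 mm along the y=0 edge and sloping linearly to z=0 at y=9.32. Slicing at Δz = 4.748 mm — 5 equal slices spanning the solid's height, so layer i sits at z = i·h/5 — gives 4 non-empty perimeters. Each is a 4-segment closed polygon; G0 lifts to the layer z and rapids to the start vertex, then G1 traces the edges. The cross-section shrinks linearly with z (the slice at the apex is degenerate and omitted).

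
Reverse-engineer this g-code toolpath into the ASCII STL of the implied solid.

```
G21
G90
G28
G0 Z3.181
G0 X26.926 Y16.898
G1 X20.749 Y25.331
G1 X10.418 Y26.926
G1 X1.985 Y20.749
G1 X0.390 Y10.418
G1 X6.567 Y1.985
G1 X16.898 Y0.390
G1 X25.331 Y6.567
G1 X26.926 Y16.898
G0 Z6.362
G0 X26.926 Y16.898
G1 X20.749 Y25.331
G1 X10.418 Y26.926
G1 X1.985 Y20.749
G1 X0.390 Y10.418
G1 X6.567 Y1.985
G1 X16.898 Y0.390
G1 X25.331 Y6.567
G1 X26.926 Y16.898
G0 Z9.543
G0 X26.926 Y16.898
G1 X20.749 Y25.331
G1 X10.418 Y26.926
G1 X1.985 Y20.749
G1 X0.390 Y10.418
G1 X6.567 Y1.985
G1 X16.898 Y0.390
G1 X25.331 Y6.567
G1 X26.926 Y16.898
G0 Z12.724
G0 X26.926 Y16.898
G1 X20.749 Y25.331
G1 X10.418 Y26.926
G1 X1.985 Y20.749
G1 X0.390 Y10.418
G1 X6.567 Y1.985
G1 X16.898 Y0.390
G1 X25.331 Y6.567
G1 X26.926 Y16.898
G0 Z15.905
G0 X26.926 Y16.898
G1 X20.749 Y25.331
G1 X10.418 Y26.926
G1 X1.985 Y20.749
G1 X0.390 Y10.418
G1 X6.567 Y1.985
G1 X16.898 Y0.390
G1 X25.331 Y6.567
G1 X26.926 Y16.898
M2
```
solid part
  facet normal 0.0000 0.0000 -1.0000
    outer loop
      vertex 10.418 26.926 0.000
      vertex 20.749 25.331 0.000
      vertex 26.926 16.898 0.000
    endloop
  endfacet
  facet normal 0.0000 0.0000 -1.0000
    outer loop
      vertex 1.985 20.749 0.000
      vertex 10.418 26.926 0.000
      vertex 26.926 16.898 0.000
    endloop
  endfacet
  facet normal 0.0000 0.0000 -1.0000
    outer loop
      vertex 0.390 10.418 0.000
      vertex 1.985 20.749 0.000
      vertex 26.926 16.898 0.000
    endloop
  endfacet
  facet normal 0.0000 0.0000 -1.0000
    outer loop
      vertex 6.567 1.985 0.000
      vertex 0.390 10.418 0.000
      vertex 26.926 16.898 0.000
    endloop
  endfacet
  facet normal 0.0000 0.0000 -1.0000
    outer loop
      vertex 16.898 0.390 0.000
      vertex 6.567 1.985 0.000
      vertex 26.926 16.898 0.000
    endloop
  endfacet
  facet normal 0.0000 0.0000 -1.0000
    outer loop
      vertex 25.331 6.567 0.000
      vertex 16.898 0.390 0.000
      vertex 26.926 16.898 0.000
    endloop
  endfacet
  facet normal 0.0000 0.0000 1.0000
    outer loop
      vertex 26.926 16.898 15.905
      vertex 20.749 25.331 15.905
      vertex 10.418 26.926 15.905
    endloop
  endfacet
  facet normal 0.0000 0.0000 1.0000
    outer loop
      vertex 26.926 16.898 15.905
      vertex 10.418 26.926 15.905
      vertex 1.985 20.749 15.905
    endloop
  endfacet
  facet normal 0.0000 0.0000 1.0000
    outer loop
      vertex 26.926 16.898 15.905
      vertex 1.985 20.749 15.905
      vertex 0.390 10.418 15.905
    endloop
  endfacet
  facet normal 0.0000 0.0000 1.0000
    outer loop
      vertex 26.926 16.898 15.905
      vertex 0.390 10.418 15.905
      vertex 6.567 1.985 15.905
    endloop
  endfacet
  facet normal 0.0000 0.0000 1.0000
    outer loop
      vertex 26.926 16.898 15.905
      vertex 6.567 1.985 15.905
      vertex 16.898 0.390 15.905
    endloop
  endfacet
  facet normal 0.0000 0.0000 1.0000
    outer loop
      vertex 26.926 16.898 15.905
      vertex 16.898 0.390 15.905
      vertex 25.331 6.567 15.905
    endloop
  endfacet
  facet normal 0.8067 0.5909 0.0000
    outer loop
      vertex 26.926 16.898 0.000
      vertex 20.749 25.331 0.000
      vertex 20.749 25.331 15.905
    endloop
  endfacet
  facet normal 0.8067 0.5909 0.0000
    outer loop
      vertex 26.926 16.898 0.000
      vertex 20.749 25.331 15.905
      vertex 26.926 16.898 15.905
    endloop
  endfacet
  facet normal 0.1526 0.9883 0.0000
    outer loop
      vertex 20.749 25.331 0.000
      vertex 10.418 26.926 0.000
      vertex 10.418 26.926 15.905
    endloop
  endfacet
  facet normal 0.1526 0.9883 0.0000
    outer loop
      vertex 20.749 25.331 0.000
      vertex 10.418 26.926 15.905
      vertex 20.749 25.331 15.905
    endloop
  endfacet
  facet normal -0.5909 0.8067 0.0000
    outer loop
      vertex 10.418 26.926 0.000
      vertex 1.985 20.749 0.000
      vertex 1.985 20.749 15.905
    endloop
  endfacet
  facet normal -0.5909 0.8067 0.0000
    outer loop
      vertex 10.418 26.926 0.000
      vertex 1.985 20.749 15.905
      vertex 10.418 26.926 15.905
    endloop
  endfacet
  facet normal -0.9883 0.1526 0.0000
    outer loop
      vertex 1.985 20.749 0.000
      vertex 0.390 10.418 0.000
      vertex 0.390 10.418 15.905
    endloop
  endfacet
  facet normal -0.9883 0.1526 0.0000
    outer loop
      vertex 1.985 20.749 0.000
      vertex 0.390 10.418 15.905
      vertex 1.985 20.749 15.905
    endloop
  endfacet
  facet normal -0.8067 -0.5909 0.0000
    outer loop
      vertex 0.390 10.418 0.000
      vertex 6.567 1.985 0.000
      vertex 6.567 1.985 15.905
    endloop
  endfacet
  facet normal -0.8067 -0.5909 0.0000
    outer loop
      vertex 0.390 10.418 0.000
      vertex 6.567 1.985 15.905
      vertex 0.390 10.418 15.905
    endloop
  endfacet
  facet normal -0.1526 -0.9883 0.0000
    outer loop
      vertex 6.567 1.985 0.000
      vertex 16.898 0.390 0.000
      vertex 16.898 0.390 15.905
    endloop
  endfacet
  facet normal -0.1526 -0.9883 0.0000
    outer loop
      vertex 6.567 1.985 0.000
      vertex 16.898 0.390 15.905
      vertex 6.567 1.985 15.905
    endloop
  endfacet
  facet normal 0.5909 -0.8067 0.0000
    outer loop
      vertex 16.898 0.390 0.000
      vertex 25.331 6.567 0.000
      vertex 25.331 6.567 15.905
    endloop
  endfacet
  facet normal 0.5909 -0.8067 0.0000
    outer loop
      vertex 16.898 0.390 0.000
      vertex 25.331 6.567 15.905
      vertex 16.898 0.390 15.905
    endloop
  endfacet
  facet normal 0.9883 -0.1526 0.0000
    outer loop
      vertex 25.331 6.567 0.000
      vertex 26.926 16.898 0.000
      vertex 26.926 16.898 15.905
    endloop
  endfacet
  facet normal 0.9883 -0.1526 0.0000
    outer loop
      vertex 25.331 6.567 0.000
      vertex 26.926 16.898 15.905
      vertex 25.331 6.567 15.905
    endloop
  endfacet
endsolid part

The G0 Z moves step by Δz≈3.181 mm. Every layer's G1 loop is the same polygon, so the solid is a straight extrusion of it from z=0 to z≈15.9. Closing with flat bottom and top caps and triangulating gives 28 facets — a regular 8-sided prism (a cylinder approximated with 8 flat sides), circumscribed radius ≈ 13.7 mm, height ≈ 15.9 mm.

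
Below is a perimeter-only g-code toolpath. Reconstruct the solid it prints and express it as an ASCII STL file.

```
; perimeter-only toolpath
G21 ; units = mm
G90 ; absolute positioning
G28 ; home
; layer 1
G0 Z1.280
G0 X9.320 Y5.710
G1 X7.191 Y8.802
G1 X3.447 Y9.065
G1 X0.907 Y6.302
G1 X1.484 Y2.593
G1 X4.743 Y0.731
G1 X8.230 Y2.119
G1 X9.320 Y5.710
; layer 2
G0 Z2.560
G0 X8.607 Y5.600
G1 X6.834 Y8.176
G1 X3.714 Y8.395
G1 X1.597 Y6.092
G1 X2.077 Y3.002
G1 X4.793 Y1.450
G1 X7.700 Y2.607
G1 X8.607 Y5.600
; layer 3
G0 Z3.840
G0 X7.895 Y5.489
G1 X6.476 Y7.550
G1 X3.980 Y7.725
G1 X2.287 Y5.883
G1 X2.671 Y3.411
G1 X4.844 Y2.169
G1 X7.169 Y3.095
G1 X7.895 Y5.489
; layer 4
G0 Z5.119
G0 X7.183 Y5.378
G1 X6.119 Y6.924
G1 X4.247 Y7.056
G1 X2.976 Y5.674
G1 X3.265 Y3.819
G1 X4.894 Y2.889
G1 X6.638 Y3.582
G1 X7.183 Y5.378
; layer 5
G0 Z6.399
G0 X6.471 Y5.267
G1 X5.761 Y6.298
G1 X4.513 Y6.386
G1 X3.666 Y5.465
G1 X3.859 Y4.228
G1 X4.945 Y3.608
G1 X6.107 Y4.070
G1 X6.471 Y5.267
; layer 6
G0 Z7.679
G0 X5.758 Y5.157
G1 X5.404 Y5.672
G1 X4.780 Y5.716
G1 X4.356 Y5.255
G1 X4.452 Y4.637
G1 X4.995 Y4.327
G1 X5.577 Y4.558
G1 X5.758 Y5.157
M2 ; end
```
solid part
  facet normal 0.0000 0.0000 -1.0000
    outer loop
      vertex 3.181 9.735 0.000
      vertex 7.549 9.428 0.000
      vertex 10.032 5.821 0.000
    endloop
  endfacet
  facet normal 0.0000 0.0000 -1.0000
    outer loop
      vertex 0.217 6.511 0.000
      vertex 3.181 9.735 0.000
      vertex 10.032 5.821 0.000
    endloop
  endfacet
  facet normal 0.0000 0.0000 -1.0000
    outer loop
      vertex 0.890 2.184 0.000
      vertex 0.217 6.511 0.000
      vertex 10.032 5.821 0.000
    endloop
  endfacet
  facet normal 0.0000 0.0000 -1.0000
    outer loop
      vertex 4.692 0.012 0.000
      vertex 0.890 2.184 0.000
      vertex 10.032 5.821 0.000
    endloop
  endfacet
  facet normal 0.0000 0.0000 -1.0000
    outer loop
      vertex 8.761 1.631 0.000
      vertex 4.692 0.012 0.000
      vertex 10.032 5.821 0.000
    endloop
  endfacet
  facet normal 0.7345 0.5056 0.4525
    outer loop
      vertex 10.032 5.821 0.000
      vertex 7.549 9.428 0.000
      vertex 5.046 5.046 8.959
    endloop
  endfacet
  facet normal 0.0625 0.8895 0.4526
    outer loop
      vertex 7.549 9.428 0.000
      vertex 3.181 9.735 0.000
      vertex 5.046 5.046 8.959
    endloop
  endfacet
  facet normal -0.6565 0.6035 0.4525
    outer loop
      vertex 3.181 9.735 0.000
      vertex 0.217 6.511 0.000
      vertex 5.046 5.046 8.959
    endloop
  endfacet
  facet normal -0.8812 -0.1370 0.4525
    outer loop
      vertex 0.217 6.511 0.000
      vertex 0.890 2.184 0.000
      vertex 5.046 5.046 8.959
    endloop
  endfacet
  facet normal -0.4423 -0.7743 0.4526
    outer loop
      vertex 0.890 2.184 0.000
      vertex 4.692 0.012 0.000
      vertex 5.046 5.046 8.959
    endloop
  endfacet
  facet normal 0.3297 -0.8286 0.4525
    outer loop
      vertex 4.692 0.012 0.000
      vertex 8.761 1.631 0.000
      vertex 5.046 5.046 8.959
    endloop
  endfacet
  facet normal 0.8534 -0.2589 0.4525
    outer loop
      vertex 8.761 1.631 0.000
      vertex 10.032 5.821 0.000
      vertex 5.046 5.046 8.959
    endloop
  endfacet
endsolid part

The G0 Z moves step by Δz≈1.280 mm. The G1 loops shrink linearly with z, so the solid tapers from its base footprint up to z≈8.96. Closing with a flat bottom cap and the tapered top and triangulating gives 12 facets — a regular 7-sided pyramid, base circumscribed radius ≈ 5.05 mm, apex at z ≈ 8.96 mm.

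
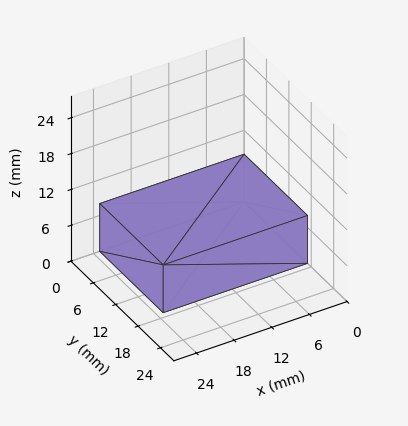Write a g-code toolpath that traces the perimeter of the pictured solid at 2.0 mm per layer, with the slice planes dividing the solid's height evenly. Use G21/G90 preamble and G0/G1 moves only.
Reading the render: the shape is a rectangular box, roughly 23 × 17 mm footprint and 8 mm tall (dimensions read to the nearest mm from the axis ticks). For the g-code, the solid's height is divided into equal slices at the stated Δz and each level perimeter traced with G1 moves after a G0 lift.

; perimeter-only toolpath
G21 ; units = mm
G90 ; absolute positioning
G28 ; home
; layer 1
G0 Z2.0
G0 X0.0 Y0.0
G1 X23.0 Y0.0
G1 X23.0 Y17.0
G1 X0.0 Y17.0
G1 X0.0 Y0.0
; layer 2
G0 Z4.0
G0 X0.0 Y0.0
G1 X23.0 Y0.0
G1 X23.0 Y17.0
G1 X0.0 Y17.0
G1 X0.0 Y0.0
; layer 3
G0 Z6.0
G0 X0.0 Y0.0
G1 X23.0 Y0.0
G1 X23.0 Y17.0
G1 X0.0 Y17.0
G1 X0.0 Y0.0
; layer 4
G0 Z8.0
G0 X0.0 Y0.0
G1 X23.0 Y0.0
G1 X23.0 Y17.0
G1 X0.0 Y17.0
G1 X0.0 Y0.0
M2 ; end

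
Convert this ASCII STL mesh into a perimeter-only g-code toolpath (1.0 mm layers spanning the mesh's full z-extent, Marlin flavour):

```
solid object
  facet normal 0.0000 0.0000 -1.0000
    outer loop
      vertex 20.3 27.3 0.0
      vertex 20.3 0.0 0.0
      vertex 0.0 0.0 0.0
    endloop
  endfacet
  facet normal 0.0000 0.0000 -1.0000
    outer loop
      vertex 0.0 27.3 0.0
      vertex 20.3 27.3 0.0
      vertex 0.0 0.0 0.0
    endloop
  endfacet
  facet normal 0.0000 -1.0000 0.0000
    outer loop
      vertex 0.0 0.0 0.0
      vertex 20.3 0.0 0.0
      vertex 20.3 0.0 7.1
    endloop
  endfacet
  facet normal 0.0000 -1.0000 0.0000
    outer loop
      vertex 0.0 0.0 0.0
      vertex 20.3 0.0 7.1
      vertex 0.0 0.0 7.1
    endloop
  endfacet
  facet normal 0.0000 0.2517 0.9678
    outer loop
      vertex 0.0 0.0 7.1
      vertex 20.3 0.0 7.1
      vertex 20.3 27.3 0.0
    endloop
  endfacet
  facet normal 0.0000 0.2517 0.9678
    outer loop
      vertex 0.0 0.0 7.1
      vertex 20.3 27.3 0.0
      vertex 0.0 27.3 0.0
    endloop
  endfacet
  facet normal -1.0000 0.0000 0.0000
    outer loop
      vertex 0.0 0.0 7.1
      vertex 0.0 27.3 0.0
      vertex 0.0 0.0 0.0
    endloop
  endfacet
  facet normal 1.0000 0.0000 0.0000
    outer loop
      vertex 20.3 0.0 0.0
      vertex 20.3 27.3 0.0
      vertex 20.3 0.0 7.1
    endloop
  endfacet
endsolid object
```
; perimeter-only toolpath
G21 ; units = mm
G90 ; absolute positioning
G28 ; home
; layer 1
G0 Z1.0
G0 X0.0 Y0.0
G1 X20.3 Y0.0
G1 X20.3 Y23.4
G1 X0.0 Y23.4
G1 X0.0 Y0.0
; layer 2
G0 Z2.0
G0 X0.0 Y0.0
G1 X20.3 Y0.0
G1 X20.3 Y19.5
G1 X0.0 Y19.5
G1 X0.0 Y0.0
; layer 3
G0 Z3.0
G0 X0.0 Y0.0
G1 X20.3 Y0.0
G1 X20.3 Y15.6
G1 X0.0 Y15.6
G1 X0.0 Y0.0
; layer 4
G0 Z4.1
G0 X0.0 Y0.0
G1 X20.3 Y0.0
G1 X20.3 Y11.7
G1 X0.0 Y11.7
G1 X0.0 Y0.0
; layer 5
G0 Z5.1
G0 X0.0 Y0.0
G1 X20.3 Y0.0
G1 X20.3 Y7.8
G1 X0.0 Y7.8
G1 X0.0 Y0.0
; layer 6
G0 Z6.1
G0 X0.0 Y0.0
G1 X20.3 Y0.0
G1 X20.3 Y3.9
G1 X0.0 Y3.9
G1 X0.0 Y0.0
M2 ; end

The solid is a wedge (ramp): 20.3 × 27.3 mm base, rising to 7.1 mm along the y=0 edge and sloping linearly to z=0 at y=27.3. Slicing at Δz = 1.0 mm — 7 equal slices spanning the solid's height, so layer i sits at z = i·h/7 — gives 6 non-empty perimeters. Each is a 4-segment closed polygon; G0 lifts to the layer z and rapids to the start vertex, then G1 traces the edges. The cross-section shrinks linearly with z (the slice at the apex is degenerate and omitted).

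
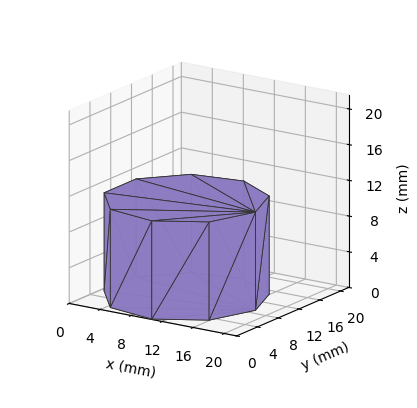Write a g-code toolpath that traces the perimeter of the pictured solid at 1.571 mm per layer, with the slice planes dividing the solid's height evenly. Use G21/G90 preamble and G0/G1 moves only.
Reading the render: the shape is a regular 9-sided prism (a cylinder approximated with 9 flat sides), circumscribed radius ≈ 9 mm, height ≈ 11 mm (dimensions read to the nearest mm from the axis ticks). For the g-code, the solid's height is divided into equal slices at the stated Δz and each level perimeter traced with G1 moves after a G0 lift.

; perimeter-only toolpath
G21 ; units = mm
G90 ; absolute positioning
G28 ; home
; layer 1
G0 Z1.571
G0 X18.000 Y9.000
G1 X15.894 Y14.785
G1 X10.563 Y17.863
G1 X4.500 Y16.794
G1 X0.543 Y12.078
G1 X0.543 Y5.922
G1 X4.500 Y1.206
G1 X10.563 Y0.137
G1 X15.894 Y3.215
G1 X18.000 Y9.000
; layer 2
G0 Z3.143
G0 X18.000 Y9.000
G1 X15.894 Y14.785
G1 X10.563 Y17.863
G1 X4.500 Y16.794
G1 X0.543 Y12.078
G1 X0.543 Y5.922
G1 X4.500 Y1.206
G1 X10.563 Y0.137
G1 X15.894 Y3.215
G1 X18.000 Y9.000
; layer 3
G0 Z4.714
G0 X18.000 Y9.000
G1 X15.894 Y14.785
G1 X10.563 Y17.863
G1 X4.500 Y16.794
G1 X0.543 Y12.078
G1 X0.543 Y5.922
G1 X4.500 Y1.206
G1 X10.563 Y0.137
G1 X15.894 Y3.215
G1 X18.000 Y9.000
; layer 4
G0 Z6.286
G0 X18.000 Y9.000
G1 X15.894 Y14.785
G1 X10.563 Y17.863
G1 X4.500 Y16.794
G1 X0.543 Y12.078
G1 X0.543 Y5.922
G1 X4.500 Y1.206
G1 X10.563 Y0.137
G1 X15.894 Y3.215
G1 X18.000 Y9.000
; layer 5
G0 Z7.857
G0 X18.000 Y9.000
G1 X15.894 Y14.785
G1 X10.563 Y17.863
G1 X4.500 Y16.794
G1 X0.543 Y12.078
G1 X0.543 Y5.922
G1 X4.500 Y1.206
G1 X10.563 Y0.137
G1 X15.894 Y3.215
G1 X18.000 Y9.000
; layer 6
G0 Z9.429
G0 X18.000 Y9.000
G1 X15.894 Y14.785
G1 X10.563 Y17.863
G1 X4.500 Y16.794
G1 X0.543 Y12.078
G1 X0.543 Y5.922
G1 X4.500 Y1.206
G1 X10.563 Y0.137
G1 X15.894 Y3.215
G1 X18.000 Y9.000
; layer 7
G0 Z11.000
G0 X18.000 Y9.000
G1 X15.894 Y14.785
G1 X10.563 Y17.863
G1 X4.500 Y16.794
G1 X0.543 Y12.078
G1 X0.543 Y5.922
G1 X4.500 Y1.206
G1 X10.563 Y0.137
G1 X15.894 Y3.215
G1 X18.000 Y9.000
M2 ; end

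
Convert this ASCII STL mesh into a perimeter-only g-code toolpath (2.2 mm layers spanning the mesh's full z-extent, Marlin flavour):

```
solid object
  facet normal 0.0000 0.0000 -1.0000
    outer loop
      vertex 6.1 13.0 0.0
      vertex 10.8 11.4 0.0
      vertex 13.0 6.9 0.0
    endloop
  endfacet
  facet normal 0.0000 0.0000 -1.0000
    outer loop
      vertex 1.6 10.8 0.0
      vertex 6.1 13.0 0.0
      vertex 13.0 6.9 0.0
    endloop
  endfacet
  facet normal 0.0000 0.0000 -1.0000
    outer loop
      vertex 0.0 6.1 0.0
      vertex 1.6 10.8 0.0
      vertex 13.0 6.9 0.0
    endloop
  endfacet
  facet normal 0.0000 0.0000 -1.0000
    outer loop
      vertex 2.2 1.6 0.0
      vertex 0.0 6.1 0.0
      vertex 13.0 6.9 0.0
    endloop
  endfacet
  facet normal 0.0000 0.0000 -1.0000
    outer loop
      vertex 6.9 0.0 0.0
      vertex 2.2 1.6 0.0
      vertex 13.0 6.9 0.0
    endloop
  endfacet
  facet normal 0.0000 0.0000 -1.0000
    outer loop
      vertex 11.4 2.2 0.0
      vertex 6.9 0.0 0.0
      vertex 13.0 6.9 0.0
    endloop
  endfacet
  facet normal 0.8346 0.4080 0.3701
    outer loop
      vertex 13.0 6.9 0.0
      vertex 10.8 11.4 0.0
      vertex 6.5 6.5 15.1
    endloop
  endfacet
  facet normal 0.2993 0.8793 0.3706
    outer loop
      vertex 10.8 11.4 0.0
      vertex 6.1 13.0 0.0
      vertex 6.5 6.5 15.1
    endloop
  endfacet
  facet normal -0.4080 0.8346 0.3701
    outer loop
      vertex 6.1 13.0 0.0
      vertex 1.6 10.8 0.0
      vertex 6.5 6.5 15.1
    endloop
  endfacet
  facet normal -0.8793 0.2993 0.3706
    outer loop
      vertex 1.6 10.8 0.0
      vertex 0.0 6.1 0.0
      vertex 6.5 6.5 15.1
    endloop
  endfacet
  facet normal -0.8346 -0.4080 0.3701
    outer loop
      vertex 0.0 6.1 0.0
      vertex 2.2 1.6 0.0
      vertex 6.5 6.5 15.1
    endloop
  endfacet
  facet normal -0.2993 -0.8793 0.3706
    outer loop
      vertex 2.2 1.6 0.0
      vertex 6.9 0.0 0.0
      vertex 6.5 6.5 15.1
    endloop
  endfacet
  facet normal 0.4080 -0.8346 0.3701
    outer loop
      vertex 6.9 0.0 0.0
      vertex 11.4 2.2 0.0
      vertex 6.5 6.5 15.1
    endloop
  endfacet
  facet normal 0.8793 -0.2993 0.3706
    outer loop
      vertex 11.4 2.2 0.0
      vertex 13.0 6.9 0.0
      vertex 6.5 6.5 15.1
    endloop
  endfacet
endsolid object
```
; perimeter-only toolpath
G21 ; units = mm
G90 ; absolute positioning
G28 ; home
; layer 1
G0 Z2.2
G0 X12.1 Y6.8
G1 X10.2 Y10.7
G1 X6.2 Y12.1
G1 X2.3 Y10.2
G1 X0.9 Y6.2
G1 X2.8 Y2.3
G1 X6.8 Y0.9
G1 X10.7 Y2.8
G1 X12.1 Y6.8
; layer 2
G0 Z4.3
G0 X11.1 Y6.8
G1 X9.6 Y10.0
G1 X6.2 Y11.1
G1 X3.0 Y9.6
G1 X1.9 Y6.2
G1 X3.4 Y3.0
G1 X6.8 Y1.9
G1 X10.0 Y3.4
G1 X11.1 Y6.8
; layer 3
G0 Z6.5
G0 X10.2 Y6.7
G1 X9.0 Y9.3
G1 X6.3 Y10.2
G1 X3.7 Y9.0
G1 X2.8 Y6.3
G1 X4.0 Y3.7
G1 X6.7 Y2.8
G1 X9.3 Y4.0
G1 X10.2 Y6.7
; layer 4
G0 Z8.6
G0 X9.3 Y6.7
G1 X8.3 Y8.6
G1 X6.3 Y9.3
G1 X4.4 Y8.3
G1 X3.7 Y6.3
G1 X4.7 Y4.4
G1 X6.7 Y3.7
G1 X8.6 Y4.7
G1 X9.3 Y6.7
; layer 5
G0 Z10.8
G0 X8.4 Y6.6
G1 X7.7 Y7.9
G1 X6.4 Y8.4
G1 X5.1 Y7.7
G1 X4.6 Y6.4
G1 X5.3 Y5.1
G1 X6.6 Y4.6
G1 X7.9 Y5.3
G1 X8.4 Y6.6
; layer 6
G0 Z12.9
G0 X7.4 Y6.6
G1 X7.1 Y7.2
G1 X6.4 Y7.4
G1 X5.8 Y7.1
G1 X5.6 Y6.4
G1 X5.9 Y5.8
G1 X6.6 Y5.6
G1 X7.2 Y5.9
G1 X7.4 Y6.6
M2 ; end

The solid is a regular 8-sided pyramid, base circumscribed radius ≈ 6.5 mm, apex at z ≈ 15.1 mm. Slicing at Δz = 2.2 mm — 7 equal slices spanning the solid's height, so layer i sits at z = i·h/7 — gives 6 non-empty perimeters. Each is a 8-segment closed polygon; G0 lifts to the layer z and rapids to the start vertex, then G1 traces the edges. The cross-section shrinks linearly with z (the slice at the apex is degenerate and omitted).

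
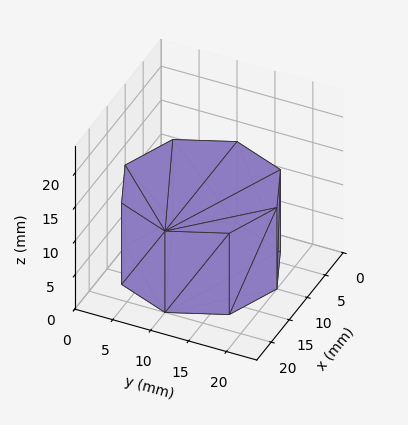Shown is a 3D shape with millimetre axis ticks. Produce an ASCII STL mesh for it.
Reading the render: the shape is a regular 8-sided prism (a cylinder approximated with 8 flat sides), circumscribed radius ≈ 10 mm, height ≈ 12 mm (dimensions read to the nearest mm from the axis ticks). For the STL, each face is triangulated and given an outward normal.

solid part
  facet normal 0.0000 0.0000 -1.0000
    outer loop
      vertex 10.0 20.0 0.0
      vertex 17.1 17.1 0.0
      vertex 20.0 10.0 0.0
    endloop
  endfacet
  facet normal 0.0000 0.0000 -1.0000
    outer loop
      vertex 2.9 17.1 0.0
      vertex 10.0 20.0 0.0
      vertex 20.0 10.0 0.0
    endloop
  endfacet
  facet normal 0.0000 0.0000 -1.0000
    outer loop
      vertex 0.0 10.0 0.0
      vertex 2.9 17.1 0.0
      vertex 20.0 10.0 0.0
    endloop
  endfacet
  facet normal 0.0000 0.0000 -1.0000
    outer loop
      vertex 2.9 2.9 0.0
      vertex 0.0 10.0 0.0
      vertex 20.0 10.0 0.0
    endloop
  endfacet
  facet normal 0.0000 0.0000 -1.0000
    outer loop
      vertex 10.0 0.0 0.0
      vertex 2.9 2.9 0.0
      vertex 20.0 10.0 0.0
    endloop
  endfacet
  facet normal 0.0000 0.0000 -1.0000
    outer loop
      vertex 17.1 2.9 0.0
      vertex 10.0 0.0 0.0
      vertex 20.0 10.0 0.0
    endloop
  endfacet
  facet normal 0.0000 0.0000 1.0000
    outer loop
      vertex 20.0 10.0 12.0
      vertex 17.1 17.1 12.0
      vertex 10.0 20.0 12.0
    endloop
  endfacet
  facet normal 0.0000 0.0000 1.0000
    outer loop
      vertex 20.0 10.0 12.0
      vertex 10.0 20.0 12.0
      vertex 2.9 17.1 12.0
    endloop
  endfacet
  facet normal 0.0000 0.0000 1.0000
    outer loop
      vertex 20.0 10.0 12.0
      vertex 2.9 17.1 12.0
      vertex 0.0 10.0 12.0
    endloop
  endfacet
  facet normal 0.0000 0.0000 1.0000
    outer loop
      vertex 20.0 10.0 12.0
      vertex 0.0 10.0 12.0
      vertex 2.9 2.9 12.0
    endloop
  endfacet
  facet normal 0.0000 0.0000 1.0000
    outer loop
      vertex 20.0 10.0 12.0
      vertex 2.9 2.9 12.0
      vertex 10.0 0.0 12.0
    endloop
  endfacet
  facet normal 0.0000 0.0000 1.0000
    outer loop
      vertex 20.0 10.0 12.0
      vertex 10.0 0.0 12.0
      vertex 17.1 2.9 12.0
    endloop
  endfacet
  facet normal 0.9258 0.3781 0.0000
    outer loop
      vertex 20.0 10.0 0.0
      vertex 17.1 17.1 0.0
      vertex 17.1 17.1 12.0
    endloop
  endfacet
  facet normal 0.9258 0.3781 0.0000
    outer loop
      vertex 20.0 10.0 0.0
      vertex 17.1 17.1 12.0
      vertex 20.0 10.0 12.0
    endloop
  endfacet
  facet normal 0.3781 0.9258 0.0000
    outer loop
      vertex 17.1 17.1 0.0
      vertex 10.0 20.0 0.0
      vertex 10.0 20.0 12.0
    endloop
  endfacet
  facet normal 0.3781 0.9258 0.0000
    outer loop
      vertex 17.1 17.1 0.0
      vertex 10.0 20.0 12.0
      vertex 17.1 17.1 12.0
    endloop
  endfacet
  facet normal -0.3781 0.9258 0.0000
    outer loop
      vertex 10.0 20.0 0.0
      vertex 2.9 17.1 0.0
      vertex 2.9 17.1 12.0
    endloop
  endfacet
  facet normal -0.3781 0.9258 0.0000
    outer loop
      vertex 10.0 20.0 0.0
      vertex 2.9 17.1 12.0
      vertex 10.0 20.0 12.0
    endloop
  endfacet
  facet normal -0.9258 0.3781 0.0000
    outer loop
      vertex 2.9 17.1 0.0
      vertex 0.0 10.0 0.0
      vertex 0.0 10.0 12.0
    endloop
  endfacet
  facet normal -0.9258 0.3781 0.0000
    outer loop
      vertex 2.9 17.1 0.0
      vertex 0.0 10.0 12.0
      vertex 2.9 17.1 12.0
    endloop
  endfacet
  facet normal -0.9258 -0.3781 0.0000
    outer loop
      vertex 0.0 10.0 0.0
      vertex 2.9 2.9 0.0
      vertex 2.9 2.9 12.0
    endloop
  endfacet
  facet normal -0.9258 -0.3781 0.0000
    outer loop
      vertex 0.0 10.0 0.0
      vertex 2.9 2.9 12.0
      vertex 0.0 10.0 12.0
    endloop
  endfacet
  facet normal -0.3781 -0.9258 0.0000
    outer loop
      vertex 2.9 2.9 0.0
      vertex 10.0 0.0 0.0
      vertex 10.0 0.0 12.0
    endloop
  endfacet
  facet normal -0.3781 -0.9258 0.0000
    outer loop
      vertex 2.9 2.9 0.0
      vertex 10.0 0.0 12.0
      vertex 2.9 2.9 12.0
    endloop
  endfacet
  facet normal 0.3781 -0.9258 0.0000
    outer loop
      vertex 10.0 0.0 0.0
      vertex 17.1 2.9 0.0
      vertex 17.1 2.9 12.0
    endloop
  endfacet
  facet normal 0.3781 -0.9258 0.0000
    outer loop
      vertex 10.0 0.0 0.0
      vertex 17.1 2.9 12.0
      vertex 10.0 0.0 12.0
    endloop
  endfacet
  facet normal 0.9258 -0.3781 0.0000
    outer loop
      vertex 17.1 2.9 0.0
      vertex 20.0 10.0 0.0
      vertex 20.0 10.0 12.0
    endloop
  endfacet
  facet normal 0.9258 -0.3781 0.0000
    outer loop
      vertex 17.1 2.9 0.0
      vertex 20.0 10.0 12.0
      vertex 17.1 2.9 12.0
    endloop
  endfacet
endsolid part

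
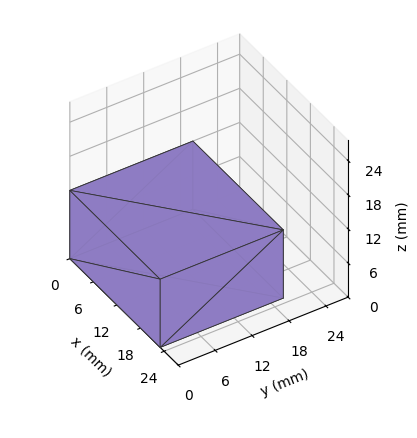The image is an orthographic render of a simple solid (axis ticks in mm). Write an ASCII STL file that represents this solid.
Reading the render: the shape is a rectangular box, roughly 23 × 20 mm footprint and 12 mm tall (dimensions read to the nearest mm from the axis ticks). For the STL, each face is triangulated and given an outward normal.

solid part
  facet normal 0.0000 0.0000 -1.0000
    outer loop
      vertex 23.000 20.000 0.000
      vertex 23.000 0.000 0.000
      vertex 0.000 0.000 0.000
    endloop
  endfacet
  facet normal 0.0000 0.0000 -1.0000
    outer loop
      vertex 0.000 20.000 0.000
      vertex 23.000 20.000 0.000
      vertex 0.000 0.000 0.000
    endloop
  endfacet
  facet normal 0.0000 0.0000 1.0000
    outer loop
      vertex 0.000 0.000 12.000
      vertex 23.000 0.000 12.000
      vertex 23.000 20.000 12.000
    endloop
  endfacet
  facet normal 0.0000 0.0000 1.0000
    outer loop
      vertex 0.000 0.000 12.000
      vertex 23.000 20.000 12.000
      vertex 0.000 20.000 12.000
    endloop
  endfacet
  facet normal 0.0000 -1.0000 0.0000
    outer loop
      vertex 0.000 0.000 0.000
      vertex 23.000 0.000 0.000
      vertex 23.000 0.000 12.000
    endloop
  endfacet
  facet normal 0.0000 -1.0000 0.0000
    outer loop
      vertex 0.000 0.000 0.000
      vertex 23.000 0.000 12.000
      vertex 0.000 0.000 12.000
    endloop
  endfacet
  facet normal 0.0000 1.0000 0.0000
    outer loop
      vertex 23.000 20.000 12.000
      vertex 23.000 20.000 0.000
      vertex 0.000 20.000 0.000
    endloop
  endfacet
  facet normal 0.0000 1.0000 0.0000
    outer loop
      vertex 0.000 20.000 12.000
      vertex 23.000 20.000 12.000
      vertex 0.000 20.000 0.000
    endloop
  endfacet
  facet normal -1.0000 0.0000 0.0000
    outer loop
      vertex 0.000 20.000 12.000
      vertex 0.000 20.000 0.000
      vertex 0.000 0.000 0.000
    endloop
  endfacet
  facet normal -1.0000 0.0000 0.0000
    outer loop
      vertex 0.000 0.000 12.000
      vertex 0.000 20.000 12.000
      vertex 0.000 0.000 0.000
    endloop
  endfacet
  facet normal 1.0000 0.0000 0.0000
    outer loop
      vertex 23.000 0.000 0.000
      vertex 23.000 20.000 0.000
      vertex 23.000 20.000 12.000
    endloop
  endfacet
  facet normal 1.0000 0.0000 0.0000
    outer loop
      vertex 23.000 0.000 0.000
      vertex 23.000 20.000 12.000
      vertex 23.000 0.000 12.000
    endloop
  endfacet
endsolid part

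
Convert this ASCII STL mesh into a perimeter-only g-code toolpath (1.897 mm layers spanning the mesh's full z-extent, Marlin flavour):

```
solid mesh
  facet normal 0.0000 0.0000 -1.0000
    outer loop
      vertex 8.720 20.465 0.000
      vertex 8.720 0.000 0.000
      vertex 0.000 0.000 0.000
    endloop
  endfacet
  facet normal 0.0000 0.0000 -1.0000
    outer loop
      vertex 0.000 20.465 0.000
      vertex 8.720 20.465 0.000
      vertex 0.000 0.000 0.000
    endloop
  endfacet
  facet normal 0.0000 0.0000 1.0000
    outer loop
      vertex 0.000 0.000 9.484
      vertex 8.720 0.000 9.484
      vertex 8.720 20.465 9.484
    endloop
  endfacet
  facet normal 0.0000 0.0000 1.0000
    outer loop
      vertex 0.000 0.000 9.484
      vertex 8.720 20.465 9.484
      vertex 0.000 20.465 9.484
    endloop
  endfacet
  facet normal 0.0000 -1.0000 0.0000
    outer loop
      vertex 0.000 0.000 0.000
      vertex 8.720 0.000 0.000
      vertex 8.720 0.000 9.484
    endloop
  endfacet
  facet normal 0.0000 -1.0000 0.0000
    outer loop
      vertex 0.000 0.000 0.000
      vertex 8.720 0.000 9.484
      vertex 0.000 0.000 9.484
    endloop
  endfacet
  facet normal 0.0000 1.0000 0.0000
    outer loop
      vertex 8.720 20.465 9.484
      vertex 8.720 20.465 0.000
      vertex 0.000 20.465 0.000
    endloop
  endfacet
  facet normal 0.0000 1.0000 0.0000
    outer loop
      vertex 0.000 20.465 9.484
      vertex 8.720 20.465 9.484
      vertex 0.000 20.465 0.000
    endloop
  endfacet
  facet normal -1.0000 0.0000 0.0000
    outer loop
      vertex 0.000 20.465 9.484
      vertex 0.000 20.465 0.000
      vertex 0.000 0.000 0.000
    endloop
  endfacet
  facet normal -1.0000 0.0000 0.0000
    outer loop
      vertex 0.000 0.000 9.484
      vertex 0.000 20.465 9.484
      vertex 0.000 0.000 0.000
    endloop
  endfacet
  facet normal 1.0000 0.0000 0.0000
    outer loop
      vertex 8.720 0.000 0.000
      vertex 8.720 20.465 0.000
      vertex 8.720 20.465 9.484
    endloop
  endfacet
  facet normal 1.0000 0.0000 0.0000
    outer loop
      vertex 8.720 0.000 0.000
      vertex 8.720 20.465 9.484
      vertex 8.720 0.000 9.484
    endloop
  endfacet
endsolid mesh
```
; perimeter-only toolpath
G21 ; units = mm
G90 ; absolute positioning
G28 ; home
; layer 1
G0 Z1.897
G0 X0.000 Y0.000
G1 X8.720 Y0.000
G1 X8.720 Y20.465
G1 X0.000 Y20.465
G1 X0.000 Y0.000
; layer 2
G0 Z3.794
G0 X0.000 Y0.000
G1 X8.720 Y0.000
G1 X8.720 Y20.465
G1 X0.000 Y20.465
G1 X0.000 Y0.000
; layer 3
G0 Z5.690
G0 X0.000 Y0.000
G1 X8.720 Y0.000
G1 X8.720 Y20.465
G1 X0.000 Y20.465
G1 X0.000 Y0.000
; layer 4
G0 Z7.587
G0 X0.000 Y0.000
G1 X8.720 Y0.000
G1 X8.720 Y20.465
G1 X0.000 Y20.465
G1 X0.000 Y0.000
; layer 5
G0 Z9.484
G0 X0.000 Y0.000
G1 X8.720 Y0.000
G1 X8.720 Y20.465
G1 X0.000 Y20.465
G1 X0.000 Y0.000
M2 ; end

The solid is a rectangular box, roughly 8.72 × 20.5 mm footprint and 9.48 mm tall. Slicing at Δz = 1.897 mm — 5 equal slices spanning the solid's height, so layer i sits at z = i·h/5 — gives 5 non-empty perimeters. Each is a 4-segment closed polygon; G0 lifts to the layer z and rapids to the start vertex, then G1 traces the edges.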